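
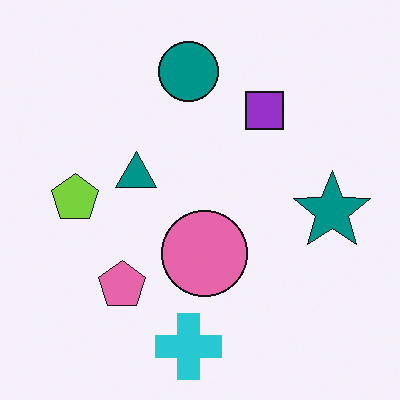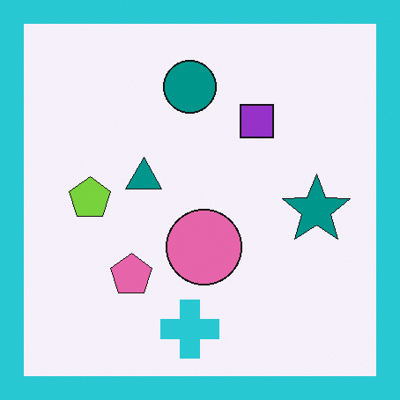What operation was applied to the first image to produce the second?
The image was framed with a cyan border.

A solid cyan frame runs around the edge of the second image, with the content slightly shrunk inside it.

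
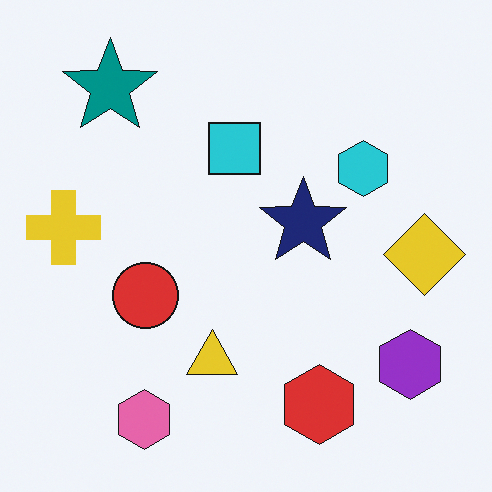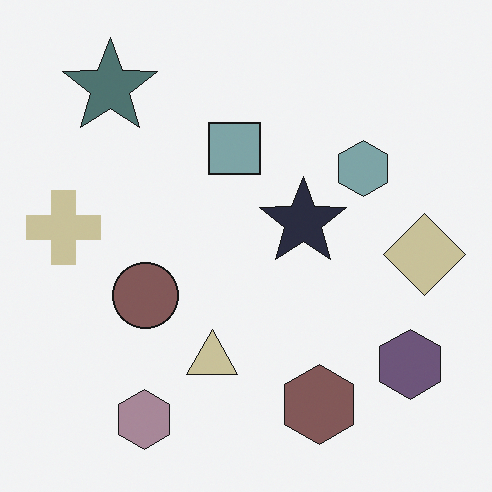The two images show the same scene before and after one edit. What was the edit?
The transformation is: heavily desaturated.

All colors are more muted and greyish — a global saturation change.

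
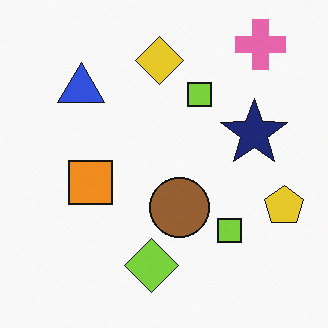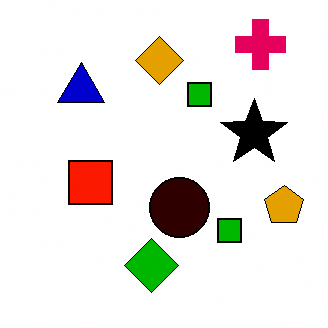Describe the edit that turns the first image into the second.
The image was given much higher contrast.

Tones are pushed away from mid-grey across the whole image — a global contrast change.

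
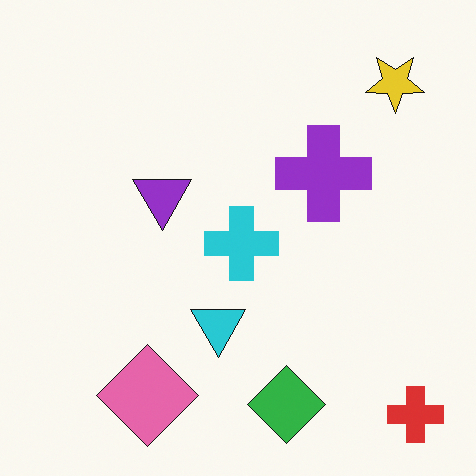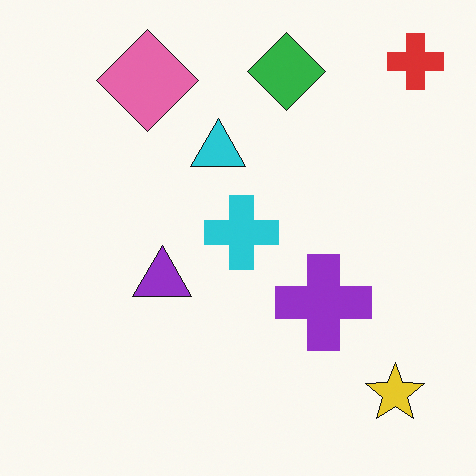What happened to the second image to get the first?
The image was flipped vertically (top ↔ bottom).

The red cross is in the top-right of the second image and the bottom-right of the first — shapes on opposite sides of the horizontal midline have swapped in a mirror flip.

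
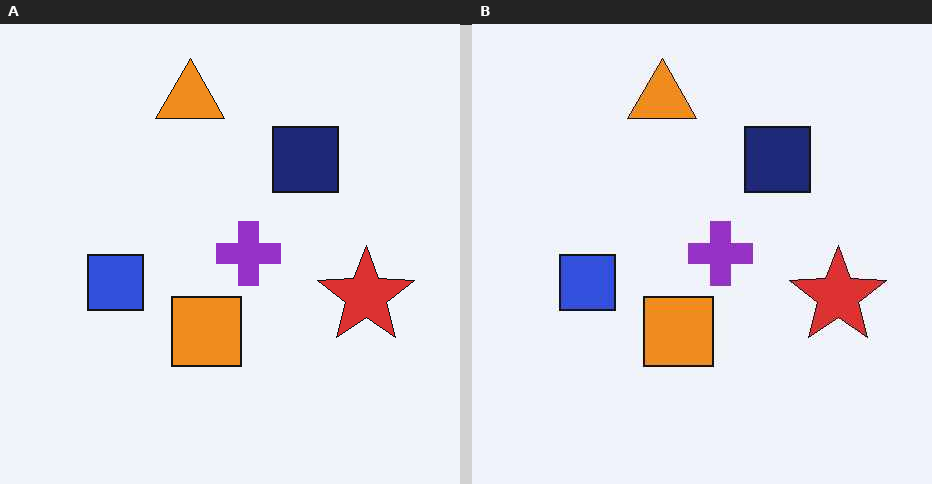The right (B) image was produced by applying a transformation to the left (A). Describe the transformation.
JPEG-compressed with visible artifacts.

Blocky 8×8 compression artifacts appear around shape edges and the flat background shows ringing — characteristic JPEG degradation.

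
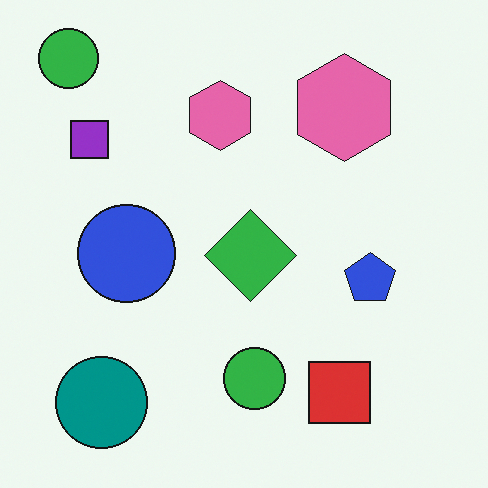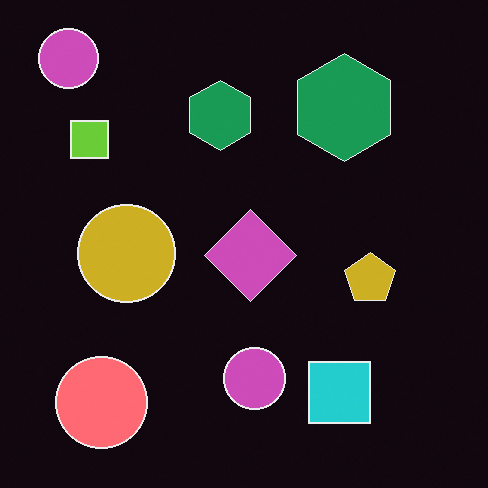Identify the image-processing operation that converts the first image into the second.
Color-inverted (negative).

The light background has become dark and every shape's color is its complement — a photographic negative.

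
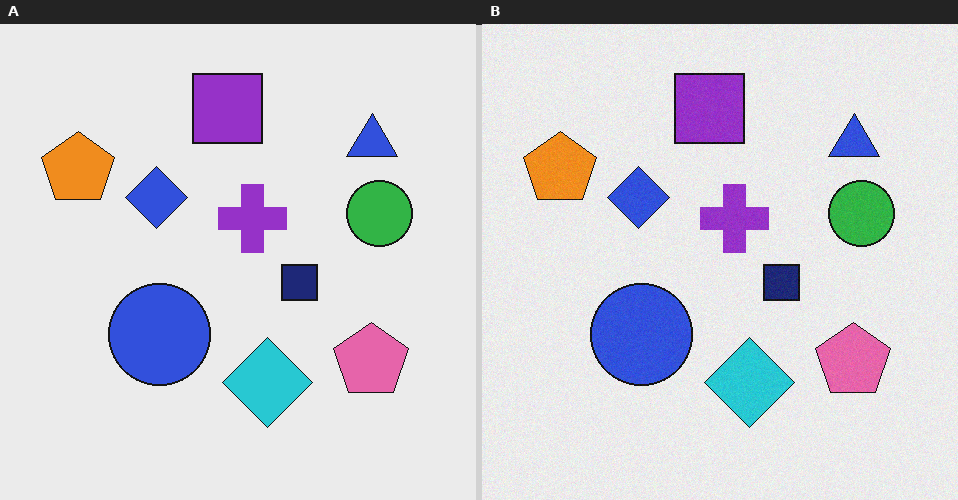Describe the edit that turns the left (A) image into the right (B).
The right (B) image is the left (A) degraded with subtle gaussian noise.

Random speckle covers the whole image, including the flat background.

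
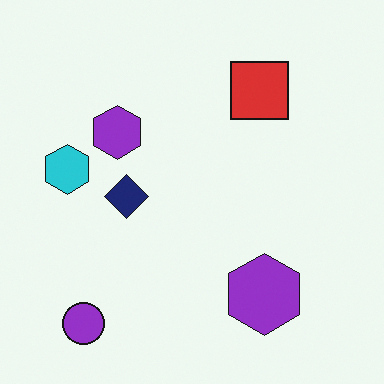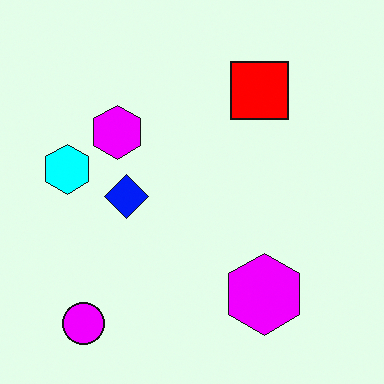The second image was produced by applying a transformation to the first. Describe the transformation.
This is the original image made much more vivid (saturation change).

All colors are more vivid — a global saturation change.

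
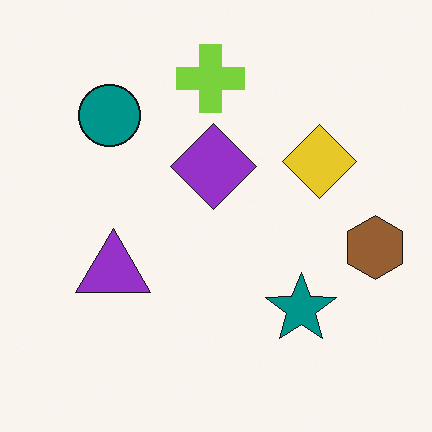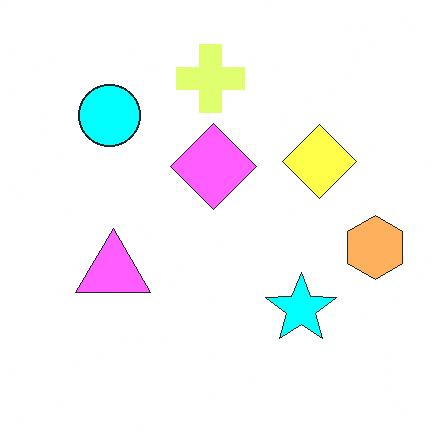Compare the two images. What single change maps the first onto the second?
The image was substantially brightened.

Every pixel — background and shapes alike — is uniformly brightened.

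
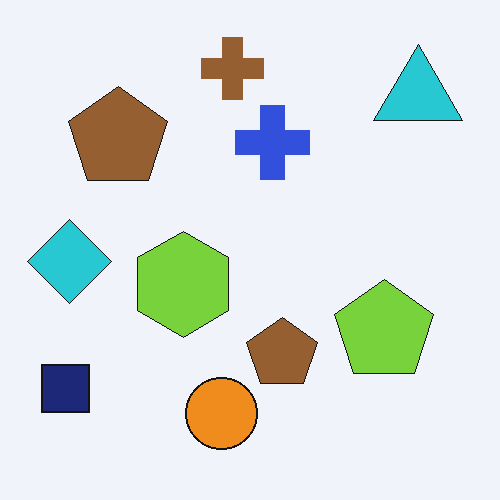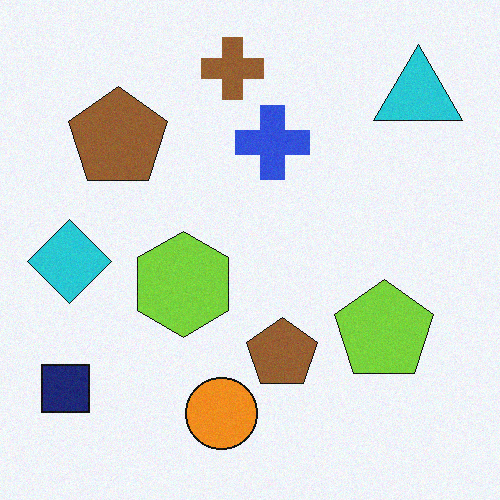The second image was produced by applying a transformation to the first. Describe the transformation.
Degraded with subtle gaussian noise.

Random speckle covers the whole image, including the flat background.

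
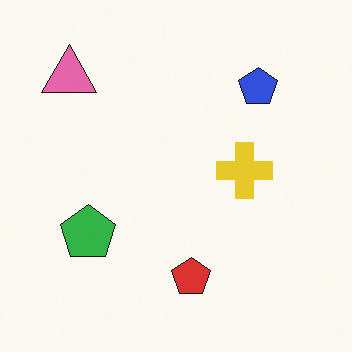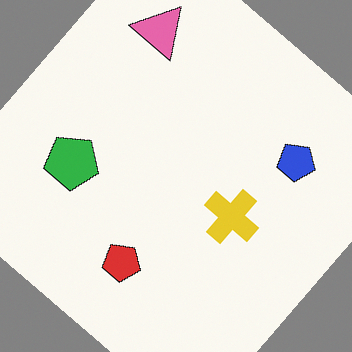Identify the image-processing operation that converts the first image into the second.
It was rotated clockwise by a large amount — several tens of degrees.

Every shape is tilted by the same angle and the image corners show triangular fill wedges — a whole-image rotation by a non-right angle.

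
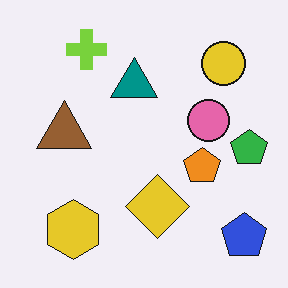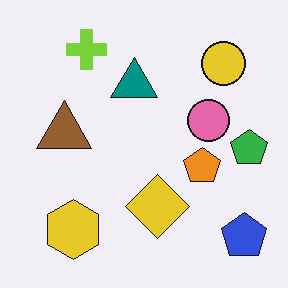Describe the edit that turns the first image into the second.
The second image is the first JPEG-compressed with visible artifacts.

Blocky 8×8 compression artifacts appear around shape edges and the flat background shows ringing — characteristic JPEG degradation.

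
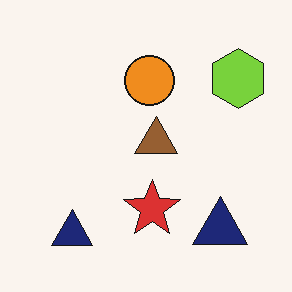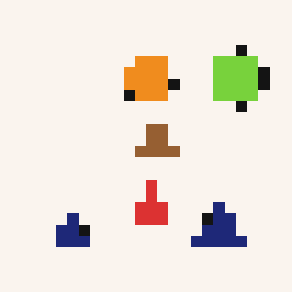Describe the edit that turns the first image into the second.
The image was heavily pixelated into large blocks.

Shapes are reduced to large square blocks; fine edges and outlines are lost — a downscale-then-upscale (mosaic) effect.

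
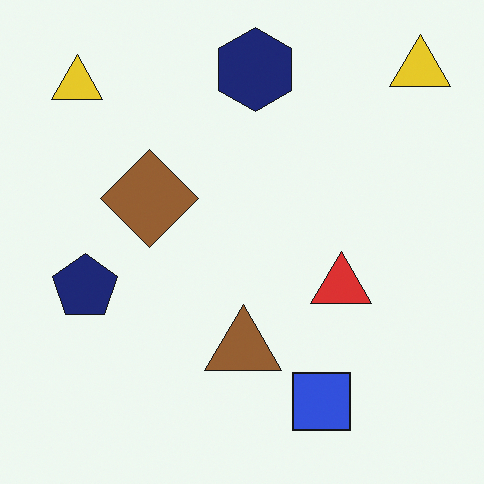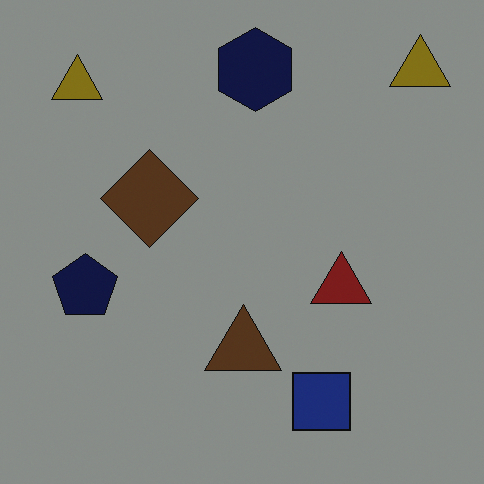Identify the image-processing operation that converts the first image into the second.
This is the original image substantially darkened.

Every pixel — background and shapes alike — is uniformly darkened.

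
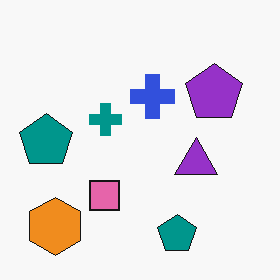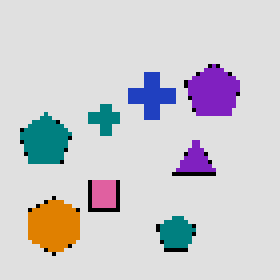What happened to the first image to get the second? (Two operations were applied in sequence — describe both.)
The image was mildly pixelated, then moderately posterized.

Shapes are reduced to large square blocks; fine edges and outlines are lost — a downscale-then-upscale (mosaic) effect. Each flat color has snapped to a coarser quantized level — most visibly, the near-white background has dropped to a flat grey.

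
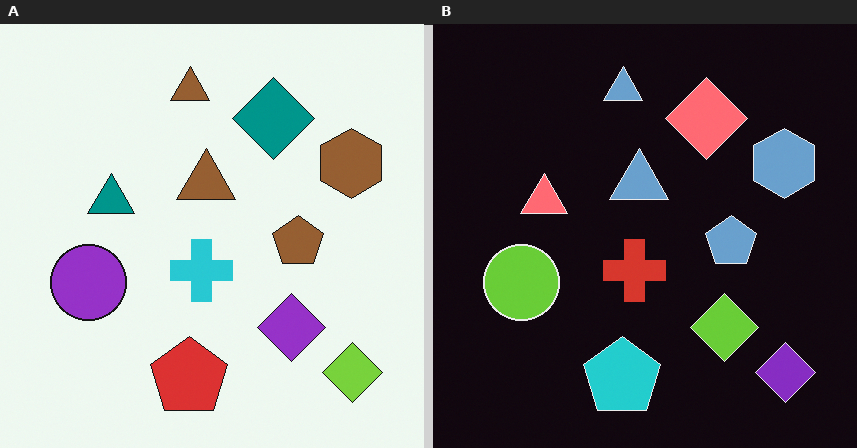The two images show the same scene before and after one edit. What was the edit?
Color-inverted (negative).

The light background has become dark and every shape's color is its complement — a photographic negative.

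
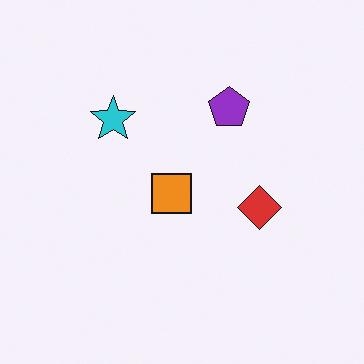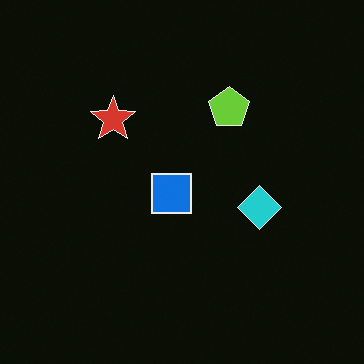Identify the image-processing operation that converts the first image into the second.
It was color-inverted (negative).

The light background has become dark and every shape's color is its complement — a photographic negative.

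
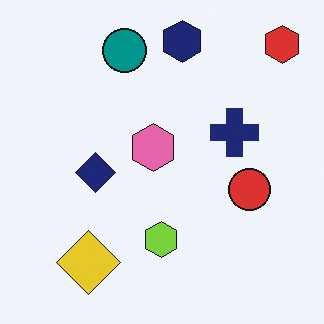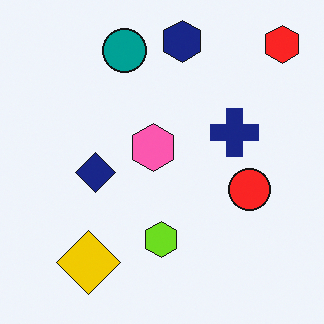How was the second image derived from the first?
The transformation is: slightly oversaturated.

All colors are more vivid — a global saturation change.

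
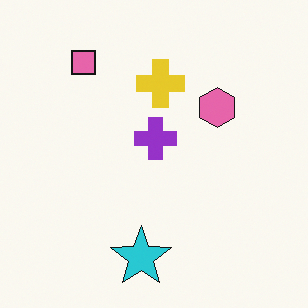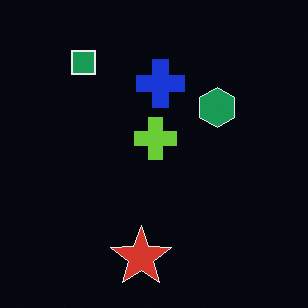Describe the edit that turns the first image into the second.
The second image is the first color-inverted (negative).

The light background has become dark and every shape's color is its complement — a photographic negative.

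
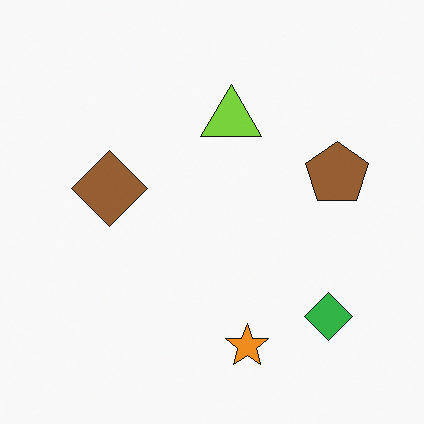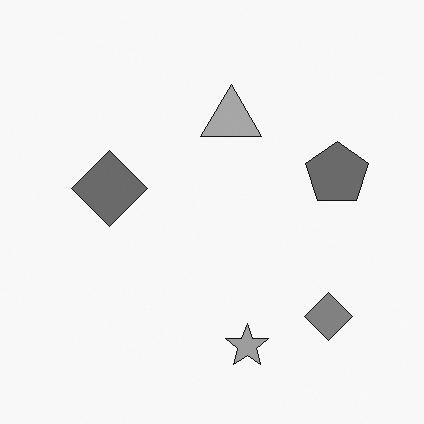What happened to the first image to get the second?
The second image is the first converted to grayscale.

All color is removed — every shape is now a shade of grey.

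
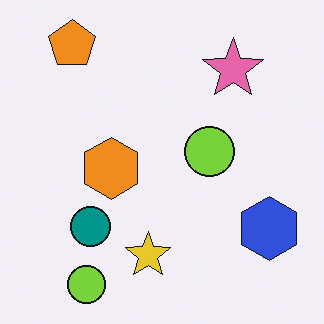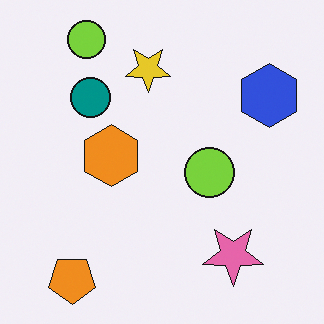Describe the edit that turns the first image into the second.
The transformation is: flipped vertically (top ↔ bottom).

The orange pentagon is in the top-left of the first image and the bottom-left of the second — shapes on opposite sides of the horizontal midline have swapped in a mirror flip.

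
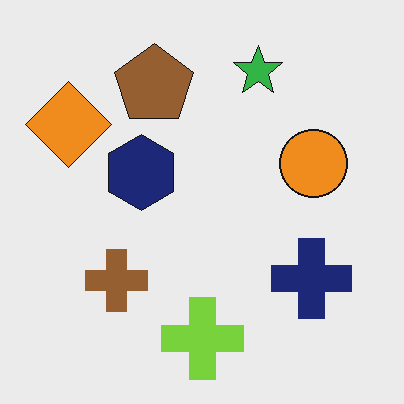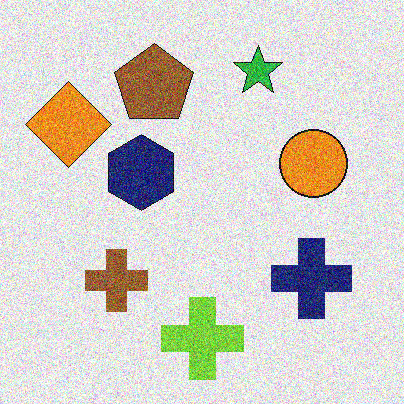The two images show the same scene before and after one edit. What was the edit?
This is the original image degraded with strong gaussian noise.

Random speckle covers the whole image, including the flat background.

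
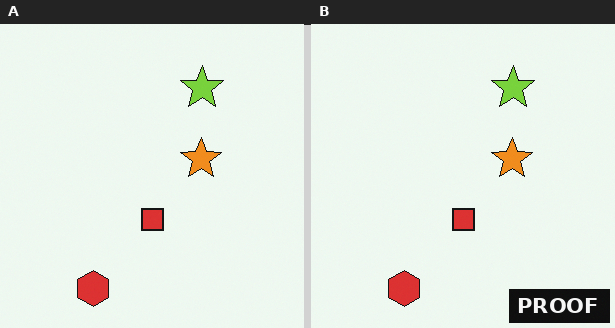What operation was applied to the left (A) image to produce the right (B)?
The transformation is: watermarked with the text "PROOF" in the lower-right corner.

A dark label reading "PROOF" appears in the lower-right corner.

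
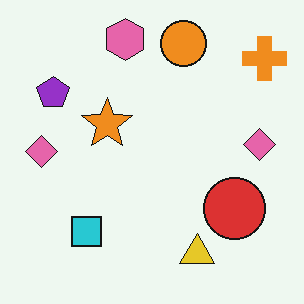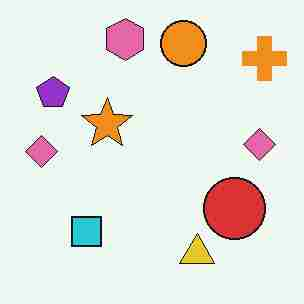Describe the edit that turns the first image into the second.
The image was heavily JPEG-compressed with obvious blocking artifacts.

Blocky 8×8 compression artifacts appear around shape edges and the flat background shows ringing — characteristic JPEG degradation.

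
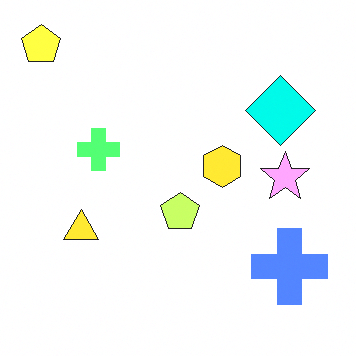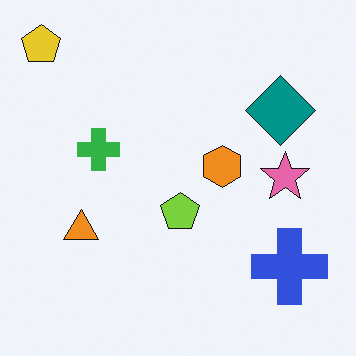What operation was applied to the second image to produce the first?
The first image is the second brightened a lot.

Every pixel — background and shapes alike — is uniformly brightened.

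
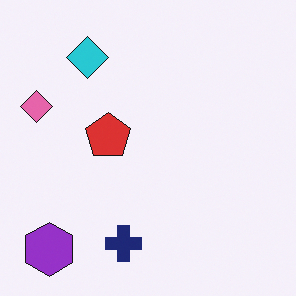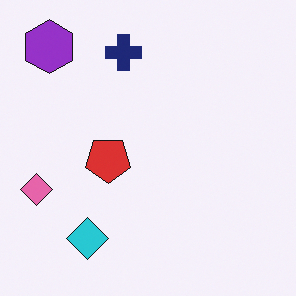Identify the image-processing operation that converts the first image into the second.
This is the original image flipped vertically (top ↔ bottom).

The purple hexagon is in the bottom-left of the first image and the top-left of the second — shapes on opposite sides of the horizontal midline have swapped in a mirror flip.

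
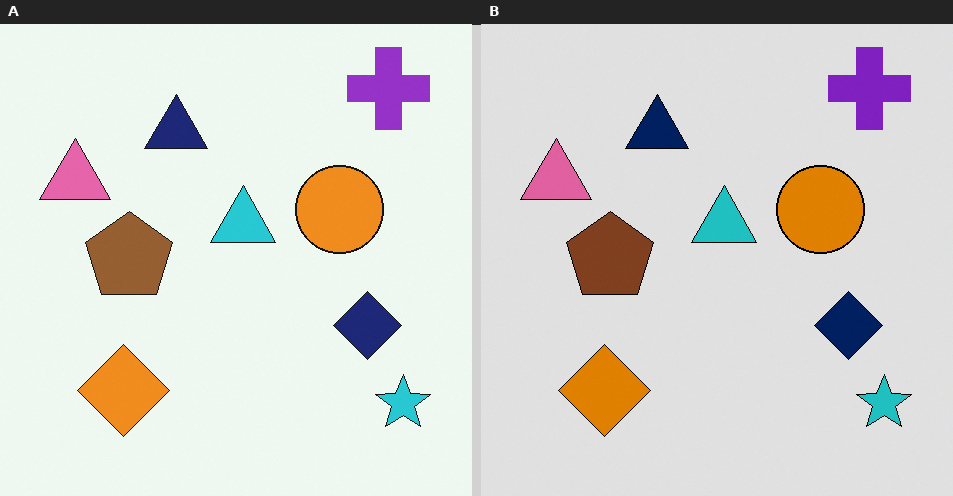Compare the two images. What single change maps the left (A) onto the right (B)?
The image was posterized to a reduced palette.

Each flat color has snapped to a coarser quantized level — most visibly, the near-white background has dropped to a flat grey.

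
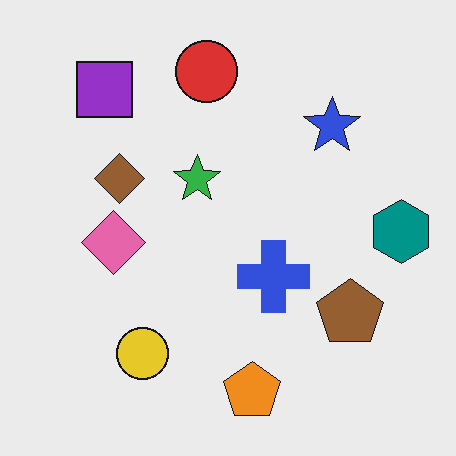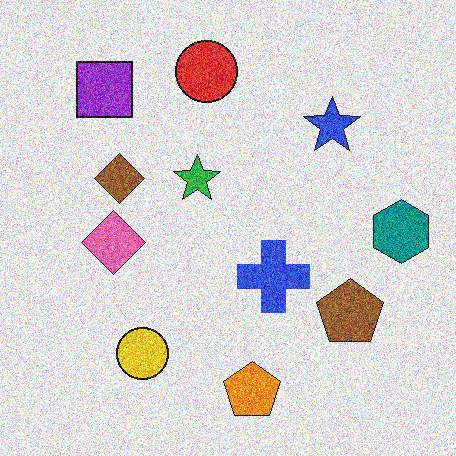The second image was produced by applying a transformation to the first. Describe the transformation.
The transformation is: degraded with a thick layer of grain.

Random speckle covers the whole image, including the flat background.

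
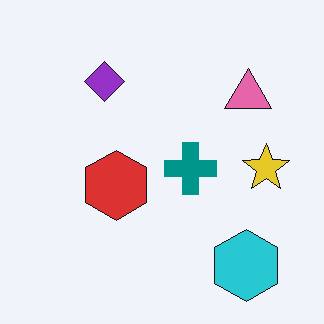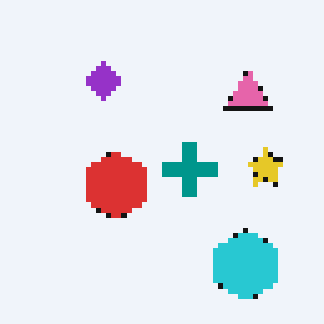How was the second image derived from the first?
This is the original image lightly pixelated (a mild mosaic effect).

Shapes are reduced to large square blocks; fine edges and outlines are lost — a downscale-then-upscale (mosaic) effect.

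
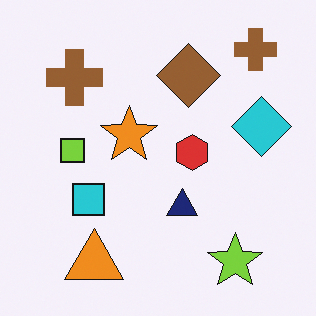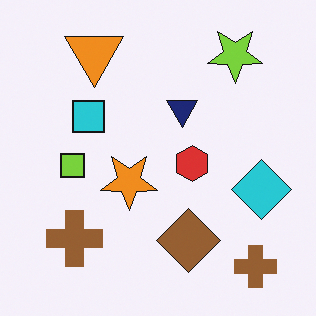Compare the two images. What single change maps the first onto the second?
It was flipped vertically (top ↔ bottom).

The orange triangle is in the bottom-left of the first image and the top-left of the second — shapes on opposite sides of the horizontal midline have swapped in a mirror flip.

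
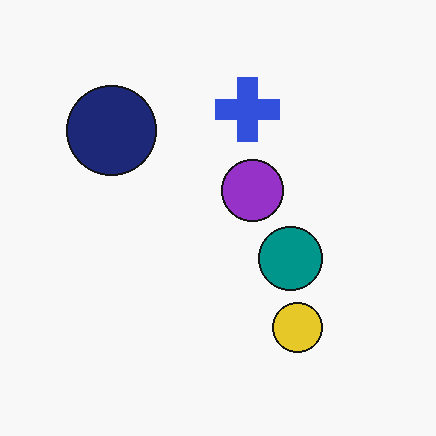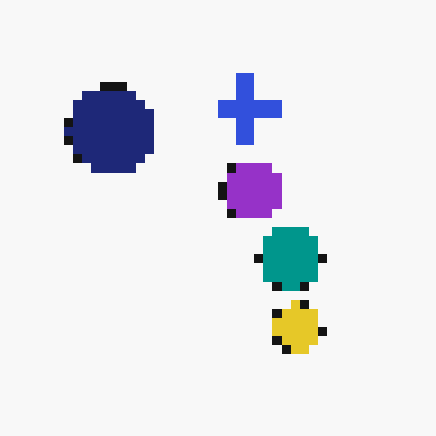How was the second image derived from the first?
This is the original image heavily pixelated into large blocks.

Shapes are reduced to large square blocks; fine edges and outlines are lost — a downscale-then-upscale (mosaic) effect.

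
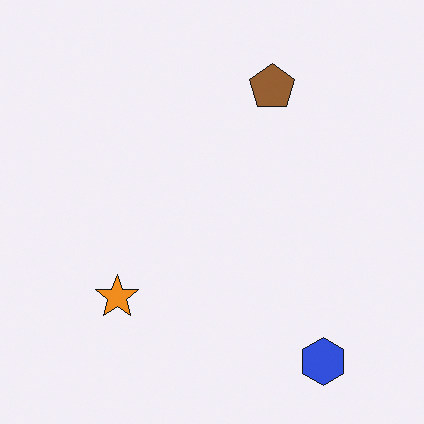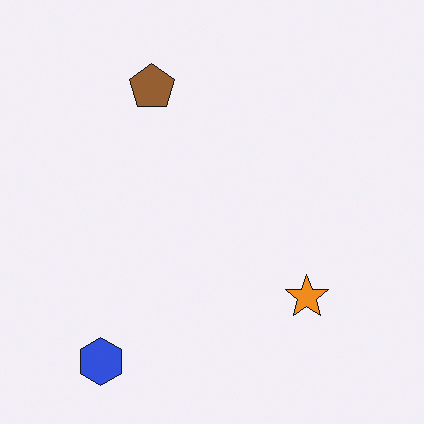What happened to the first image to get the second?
The second image is the first flipped horizontally (left ↔ right).

The blue hexagon is in the bottom-right of the first image and the bottom-left of the second — shapes on opposite sides of the vertical midline have swapped in a mirror flip.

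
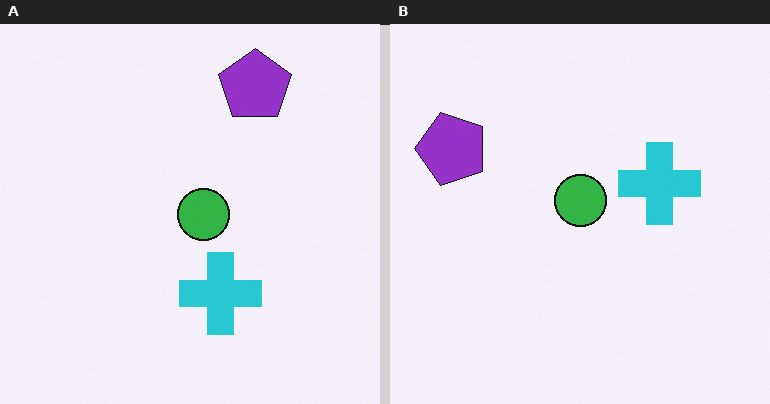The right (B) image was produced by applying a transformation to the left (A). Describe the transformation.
It was rotated 90° counter-clockwise.

The purple pentagon sits in the top-right of the left (A) image and the top-left of the right (B) — consistent with a whole-image 90° counter-clockwise rotation.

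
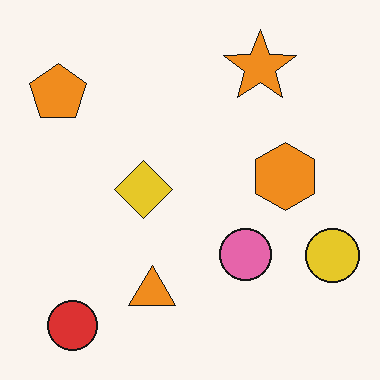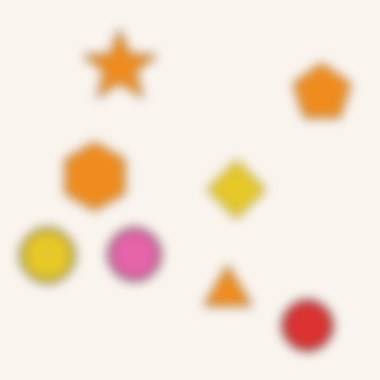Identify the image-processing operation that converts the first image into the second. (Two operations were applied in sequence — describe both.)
The image was flipped horizontally (left ↔ right), then strongly gaussian-blurred.

The yellow circle is in the bottom-right of the first image and the bottom-left of the second — shapes on opposite sides of the vertical midline have swapped in a mirror flip. Shape edges and outlines are uniformly softened across the whole image.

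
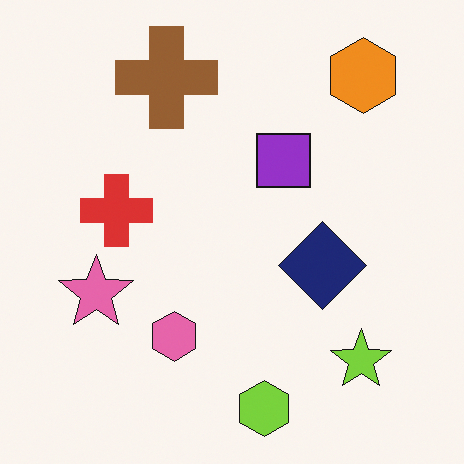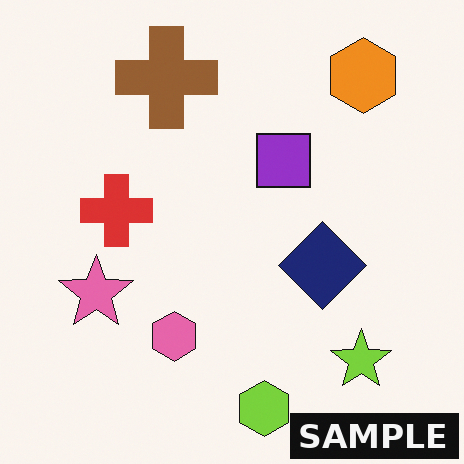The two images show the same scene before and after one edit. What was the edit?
It was watermarked with the text "SAMPLE" in the lower-right corner.

A dark label reading "SAMPLE" appears in the lower-right corner.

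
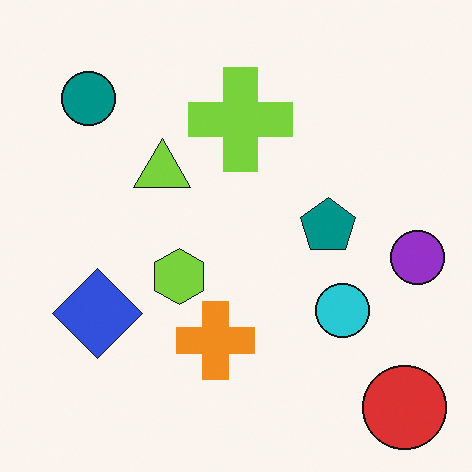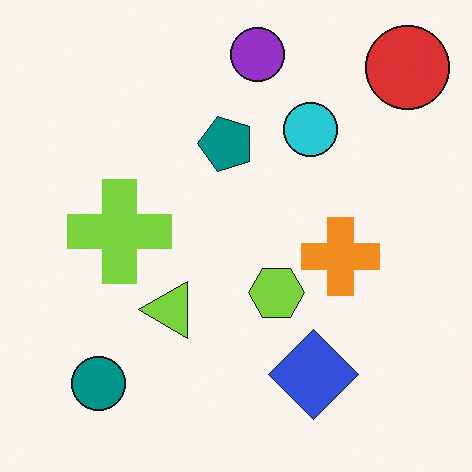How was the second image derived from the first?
The image was rotated 90° counter-clockwise.

The red circle sits in the bottom-right of the first image and the top-right of the second — consistent with a whole-image 90° counter-clockwise rotation.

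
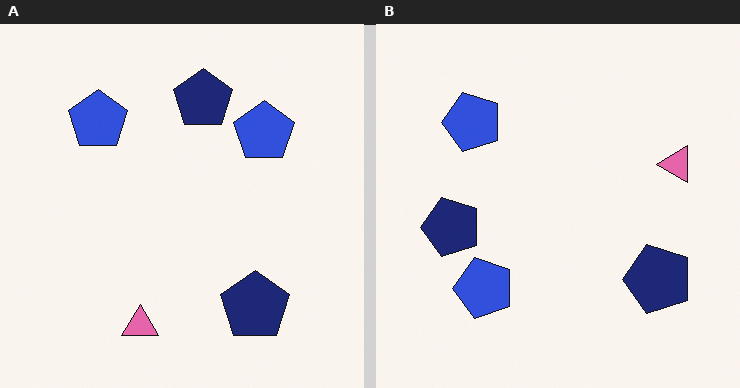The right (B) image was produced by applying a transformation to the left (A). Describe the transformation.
This is the original image transposed (reflected across the top-left ↔ bottom-right diagonal).

Shapes have swapped their row and column positions — what was in the top-right is now in the bottom-left — a diagonal reflection.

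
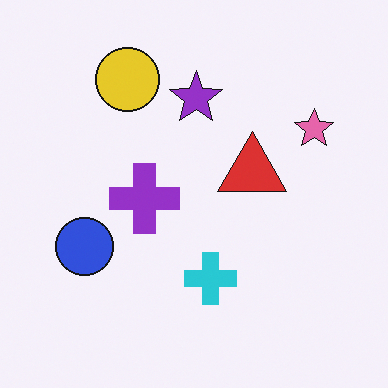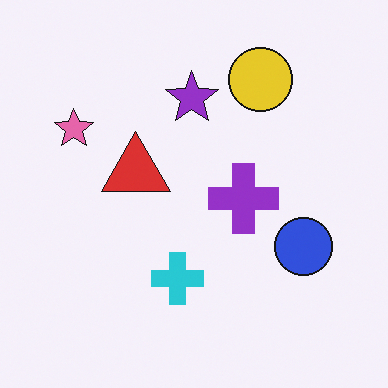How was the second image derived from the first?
The second image is the first flipped horizontally (left ↔ right).

The pink star is in the top-right of the first image and the top-left of the second — shapes on opposite sides of the vertical midline have swapped in a mirror flip.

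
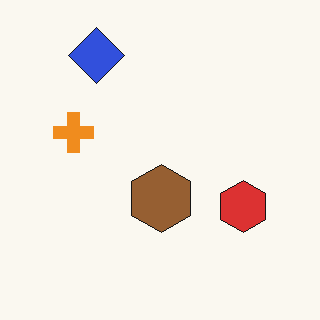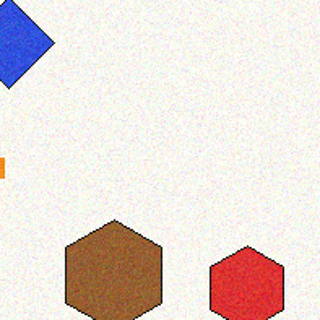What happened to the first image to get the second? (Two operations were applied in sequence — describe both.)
This is the original image degraded with light additive noise, then cropped tightly and scaled back up.

Random speckle covers the whole image, including the flat background. The visible shapes are larger and the field of view is narrower; shapes near the original edges may be partly or wholly outside the frame — a crop-and-rescale.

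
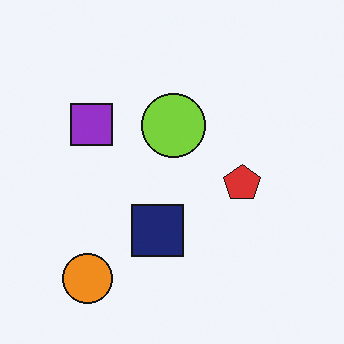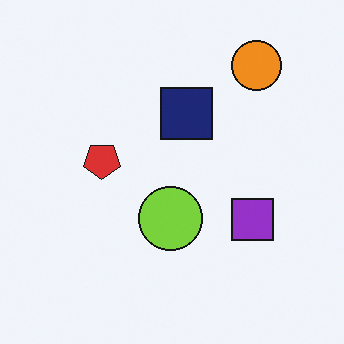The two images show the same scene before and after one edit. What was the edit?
Rotated 180°.

The orange circle sits in the bottom-left of the first image and the top-right of the second — consistent with a whole-image 180° rotation.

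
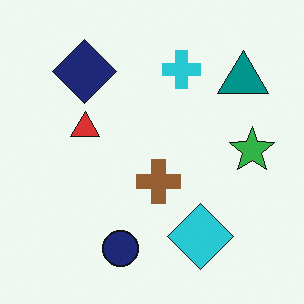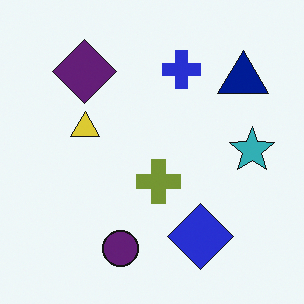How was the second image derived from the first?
The image was hue-shifted by a small amount.

Every shape's color has rotated by the same amount around the hue wheel — a uniform hue shift.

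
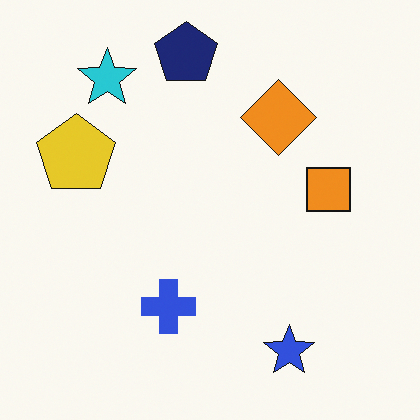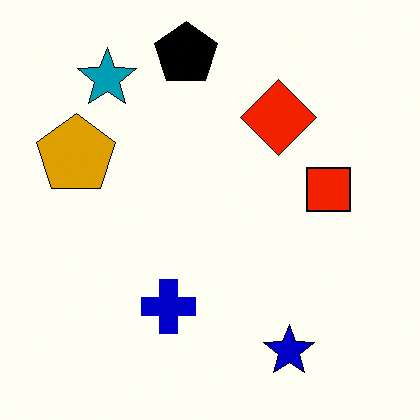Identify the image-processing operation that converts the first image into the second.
The second image is the first boosted in contrast.

Tones are pushed away from mid-grey across the whole image — a global contrast change.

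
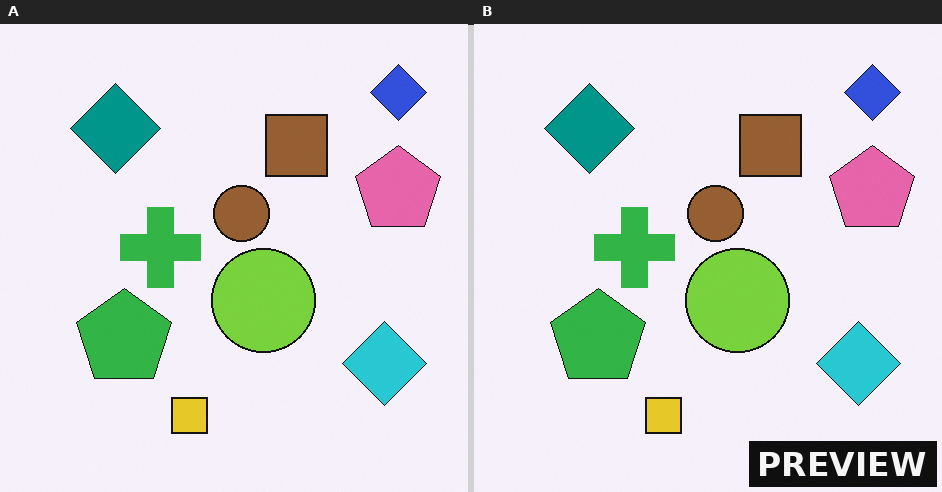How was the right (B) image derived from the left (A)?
This is the original image watermarked with the text "PREVIEW" in the lower-right corner.

A dark label reading "PREVIEW" appears in the lower-right corner.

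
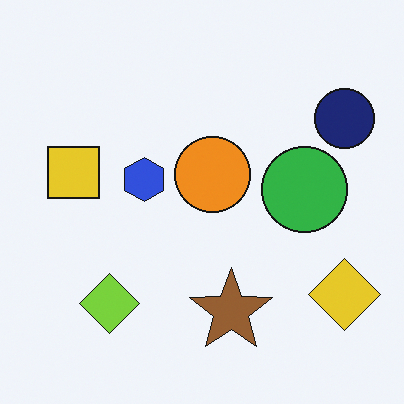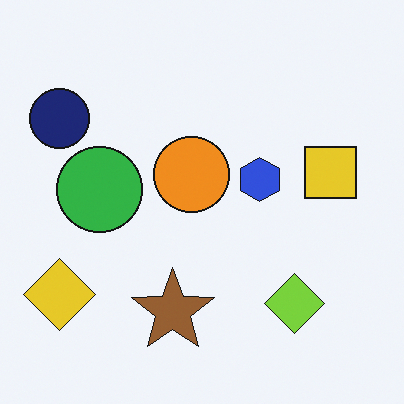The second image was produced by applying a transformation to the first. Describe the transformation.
The transformation is: flipped horizontally (left ↔ right).

The navy circle is in the top-right of the first image and the top-left of the second — shapes on opposite sides of the vertical midline have swapped in a mirror flip.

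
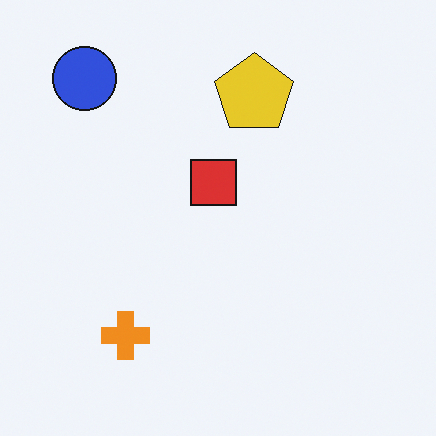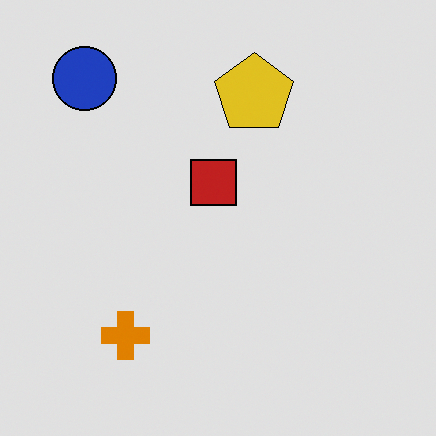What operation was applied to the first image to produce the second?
The second image is the first moderately posterized.

Each flat color has snapped to a coarser quantized level — most visibly, the near-white background has dropped to a flat grey.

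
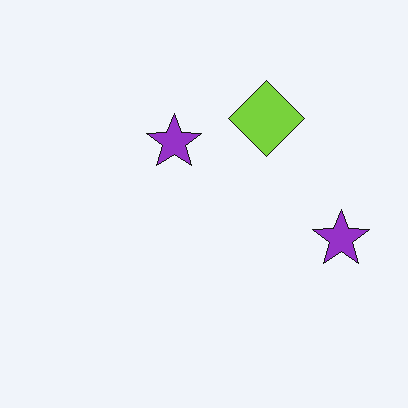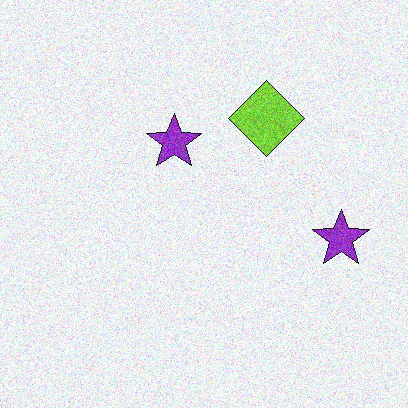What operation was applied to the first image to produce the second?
It was degraded with visible gaussian noise.

Random speckle covers the whole image, including the flat background.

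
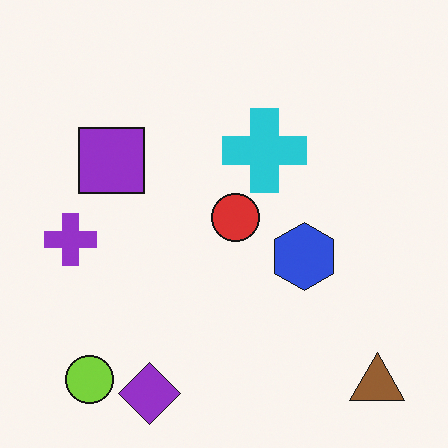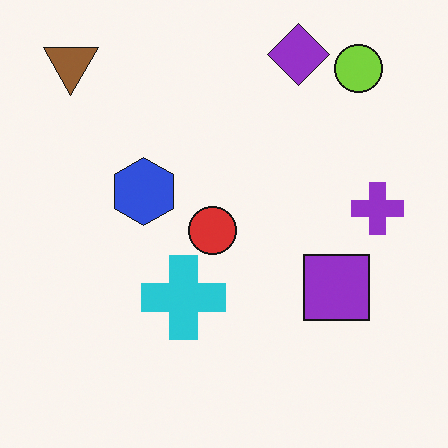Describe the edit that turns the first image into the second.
It was rotated 180°.

The brown triangle sits in the bottom-right of the first image and the top-left of the second — consistent with a whole-image 180° rotation.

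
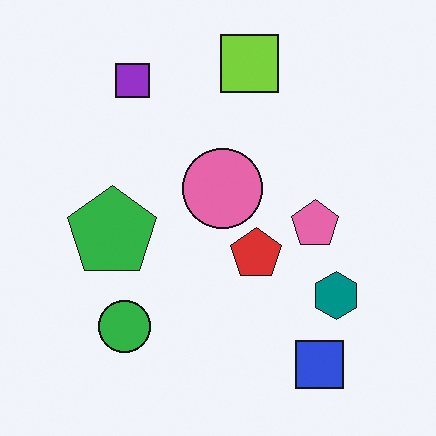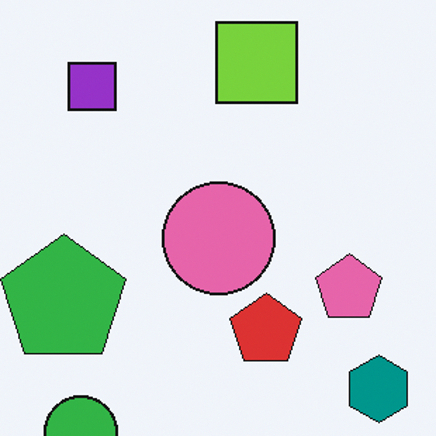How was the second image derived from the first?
This is the original image cropped slightly and scaled back up.

The visible shapes are larger and the field of view is narrower; shapes near the original edges may be partly or wholly outside the frame — a crop-and-rescale.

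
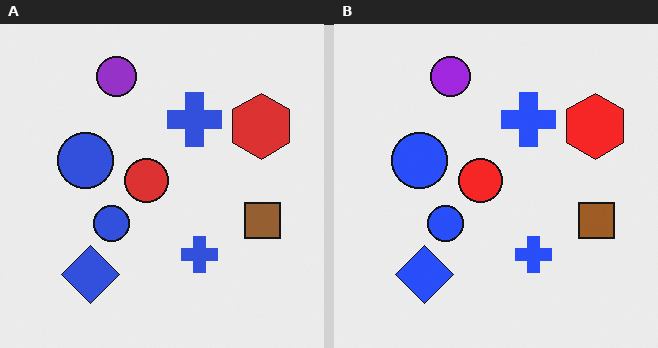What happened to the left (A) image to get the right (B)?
Slightly oversaturated.

All colors are more vivid — a global saturation change.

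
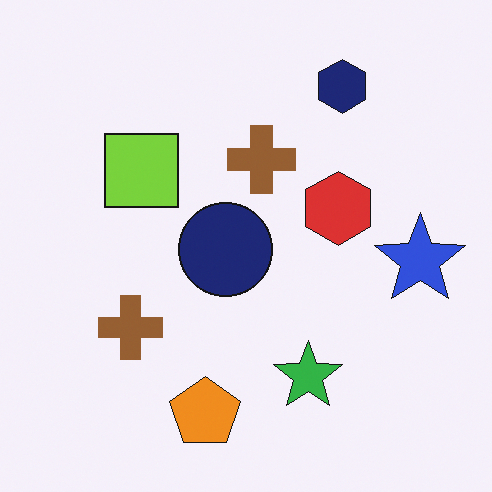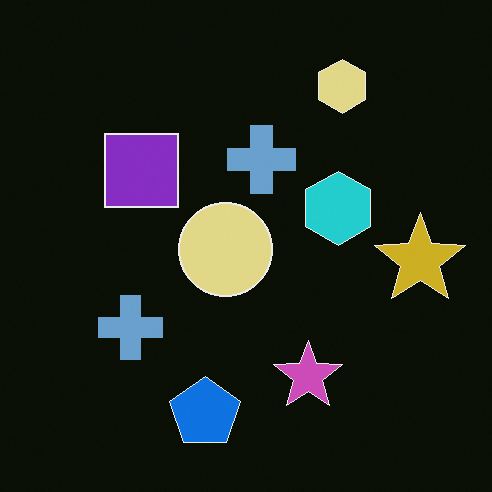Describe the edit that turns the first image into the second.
It was color-inverted (negative).

The light background has become dark and every shape's color is its complement — a photographic negative.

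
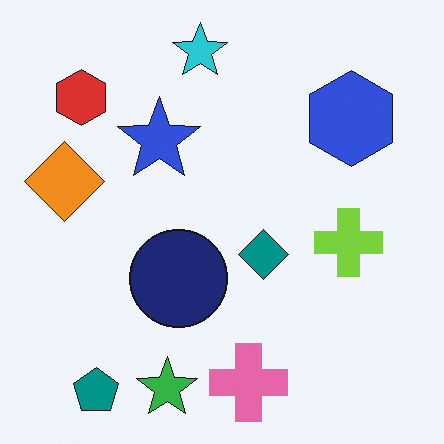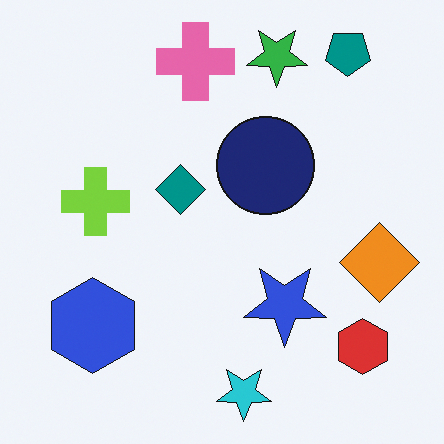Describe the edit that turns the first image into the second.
The second image is the first rotated 180°.

The teal pentagon sits in the bottom-left of the first image and the top-right of the second — consistent with a whole-image 180° rotation.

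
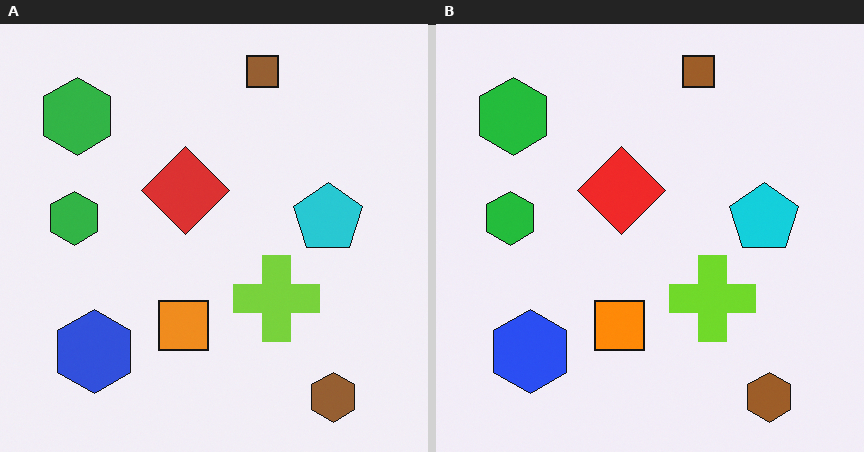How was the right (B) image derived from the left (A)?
The right (B) image is the left (A) slightly oversaturated.

All colors are more vivid — a global saturation change.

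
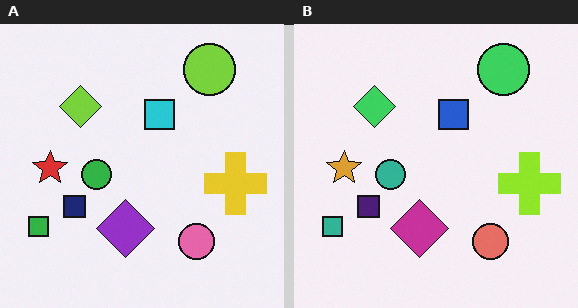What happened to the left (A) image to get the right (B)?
The transformation is: hue-shifted by a small amount.

Every shape's color has rotated by the same amount around the hue wheel — a uniform hue shift.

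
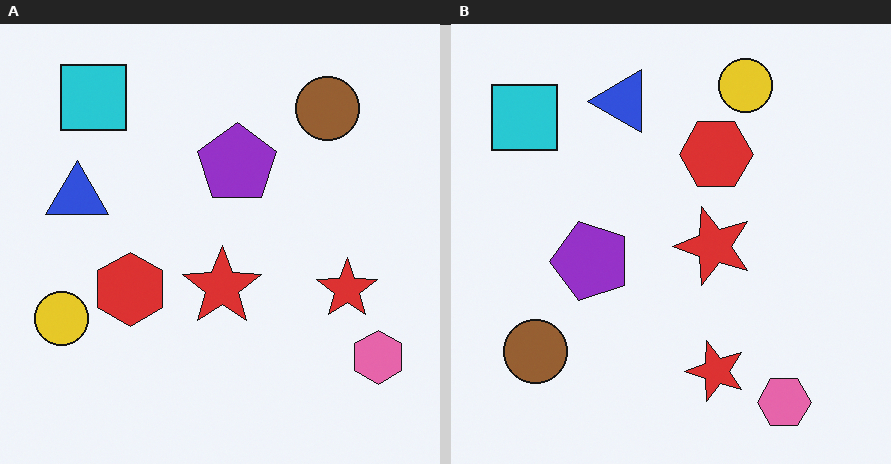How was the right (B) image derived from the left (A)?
The image was transposed (reflected across the top-left ↔ bottom-right diagonal).

Shapes have swapped their row and column positions — what was in the top-right is now in the bottom-left — a diagonal reflection.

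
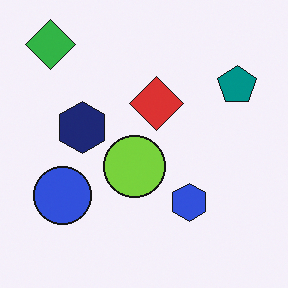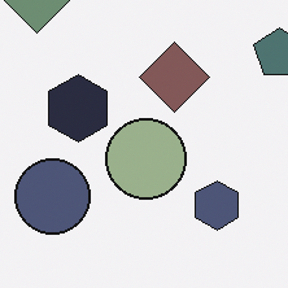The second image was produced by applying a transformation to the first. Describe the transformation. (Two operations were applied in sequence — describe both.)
This is the original image made much more muted (saturation change), then cropped to a modestly smaller region and rescaled.

All colors are more muted and greyish — a global saturation change. The visible shapes are larger and the field of view is narrower; shapes near the original edges may be partly or wholly outside the frame — a crop-and-rescale.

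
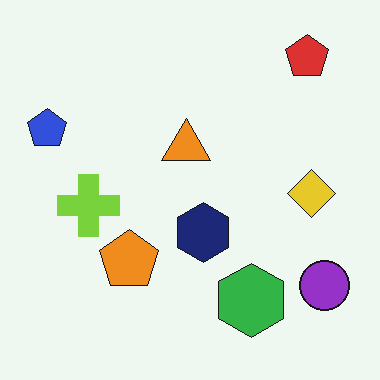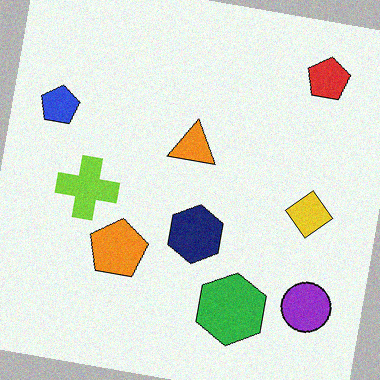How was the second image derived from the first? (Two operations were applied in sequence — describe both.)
The transformation is: rotated clockwise by a small amount, then degraded with a light layer of grain.

Every shape is tilted by the same angle and the image corners show triangular fill wedges — a whole-image rotation by a non-right angle. Random speckle covers the whole image, including the flat background.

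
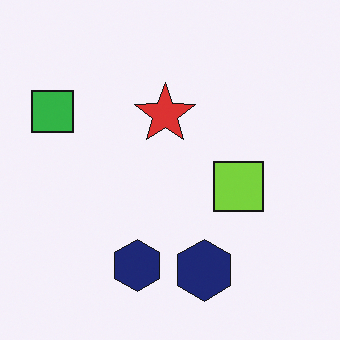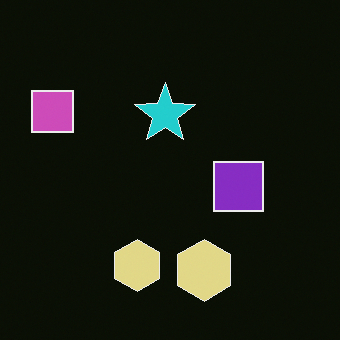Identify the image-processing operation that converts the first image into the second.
This is the original image color-inverted (negative).

The light background has become dark and every shape's color is its complement — a photographic negative.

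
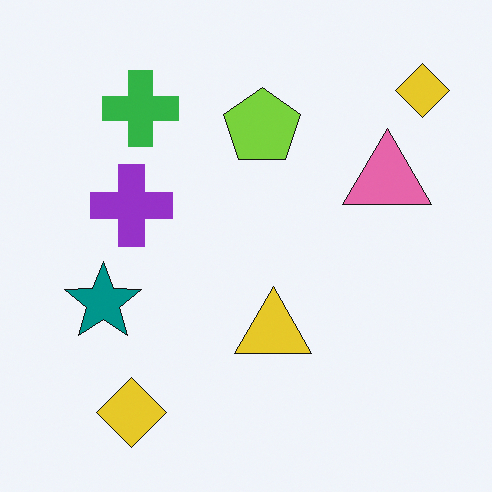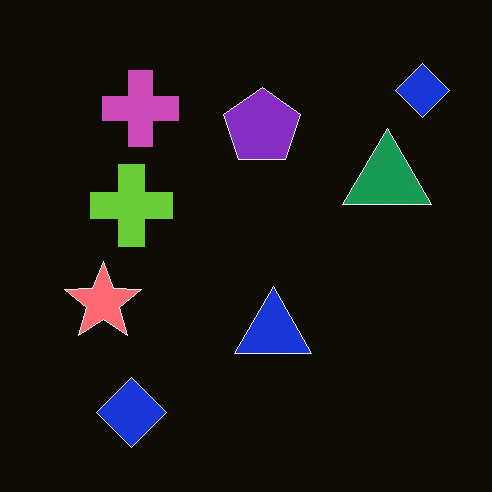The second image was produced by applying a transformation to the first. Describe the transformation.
Color-inverted (negative).

The light background has become dark and every shape's color is its complement — a photographic negative.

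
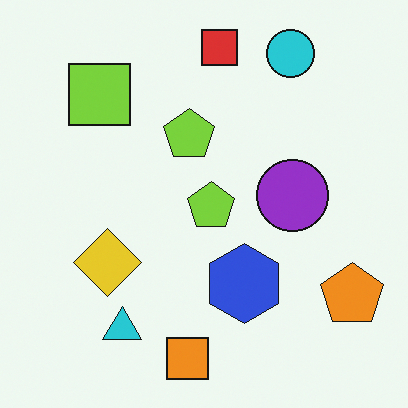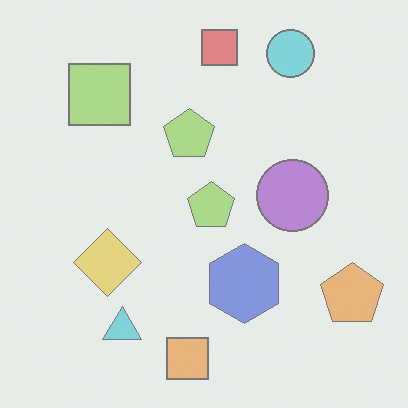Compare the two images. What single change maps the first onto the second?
The transformation is: washed out (contrast reduced).

Tones are pushed toward mid-grey across the whole image — a global contrast change.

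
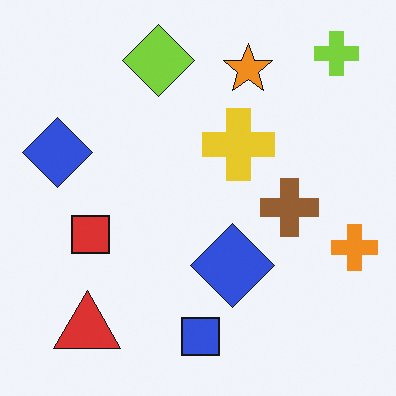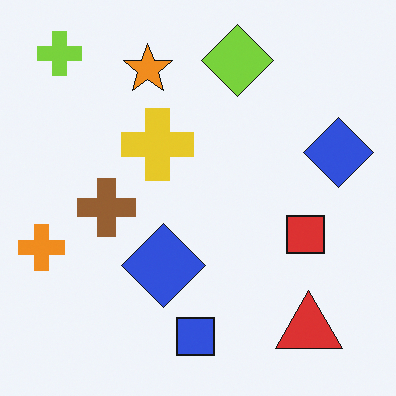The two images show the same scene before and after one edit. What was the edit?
The transformation is: flipped horizontally (left ↔ right).

The orange cross is in the right of the first image and the left of the second — shapes on opposite sides of the vertical midline have swapped in a mirror flip.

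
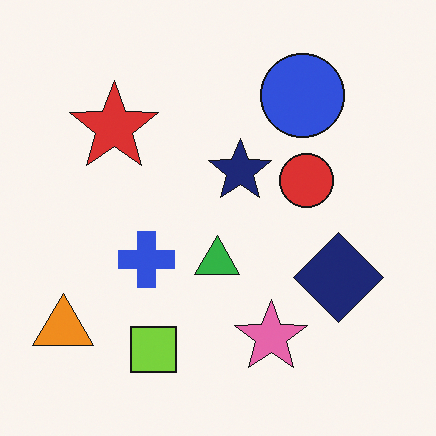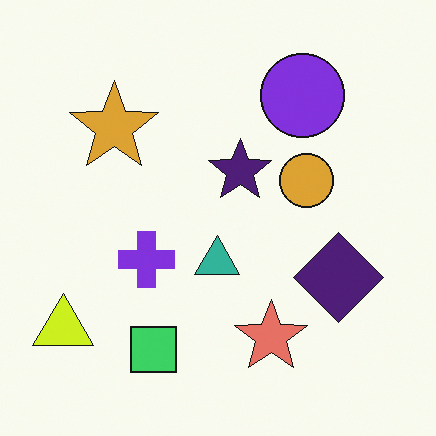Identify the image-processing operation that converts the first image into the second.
The image was hue-shifted by a small amount.

Every shape's color has rotated by the same amount around the hue wheel — a uniform hue shift.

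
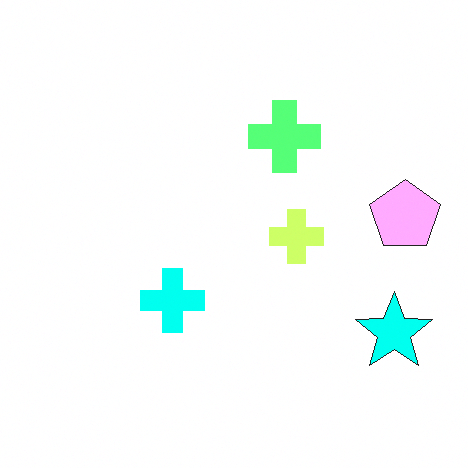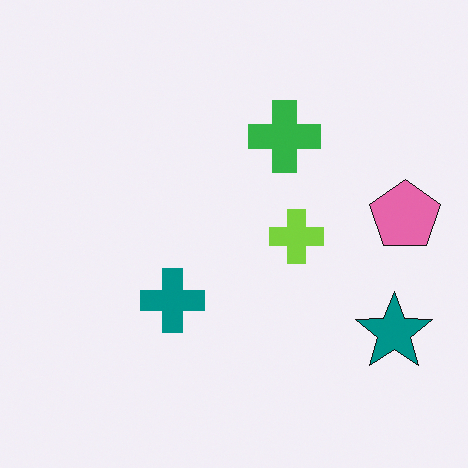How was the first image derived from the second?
The transformation is: brightened a lot.

Every pixel — background and shapes alike — is uniformly brightened.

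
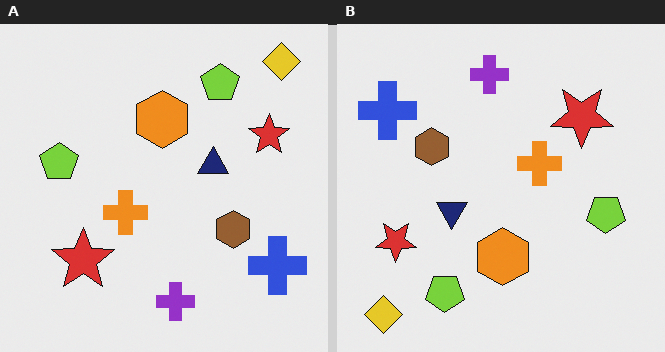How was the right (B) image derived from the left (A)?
This is the original image rotated 180°.

The yellow diamond sits in the top-right of the left (A) image and the bottom-left of the right (B) — consistent with a whole-image 180° rotation.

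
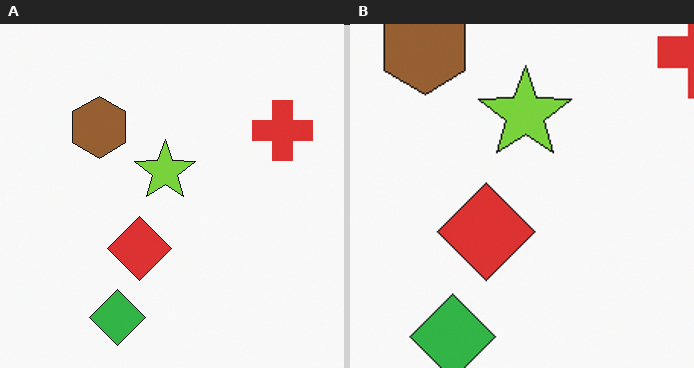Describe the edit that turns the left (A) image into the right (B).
This is the original image cropped slightly and scaled back up.

The visible shapes are larger and the field of view is narrower; shapes near the original edges may be partly or wholly outside the frame — a crop-and-rescale.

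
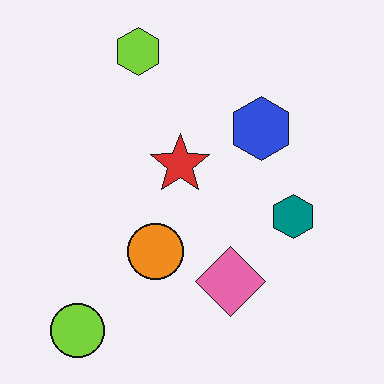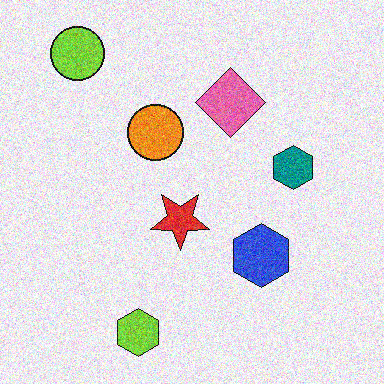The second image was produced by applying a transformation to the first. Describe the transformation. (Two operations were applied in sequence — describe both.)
The image was degraded with a thick layer of grain, then flipped vertically (top ↔ bottom).

Random speckle covers the whole image, including the flat background. The lime hexagon is in the top of the first image and the bottom of the second — shapes on opposite sides of the horizontal midline have swapped in a mirror flip.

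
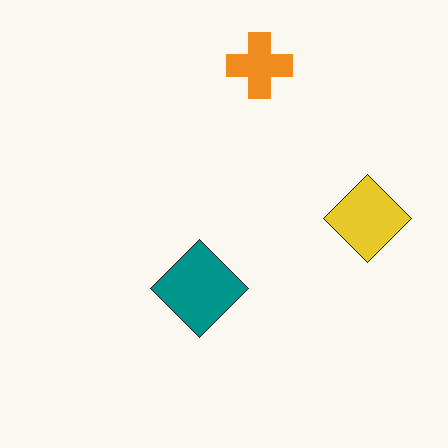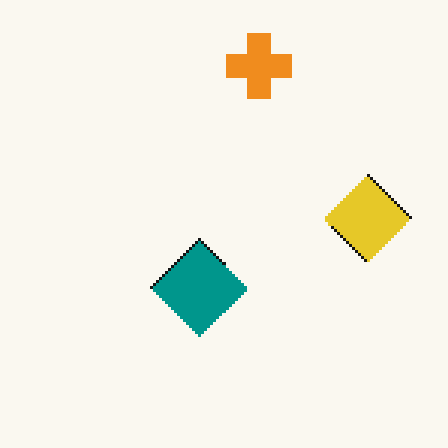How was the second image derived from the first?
Mildly pixelated.

Shapes are reduced to large square blocks; fine edges and outlines are lost — a downscale-then-upscale (mosaic) effect.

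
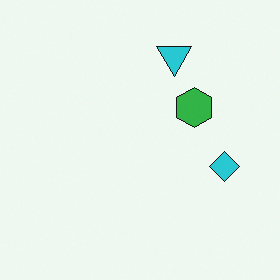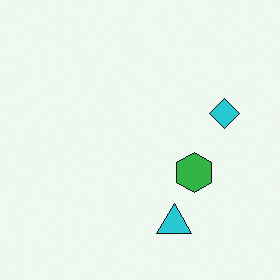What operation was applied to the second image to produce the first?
The transformation is: flipped vertically (top ↔ bottom).

The cyan triangle is in the bottom of the second image and the top of the first — shapes on opposite sides of the horizontal midline have swapped in a mirror flip.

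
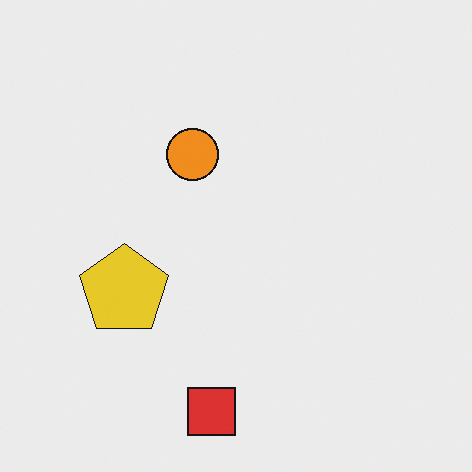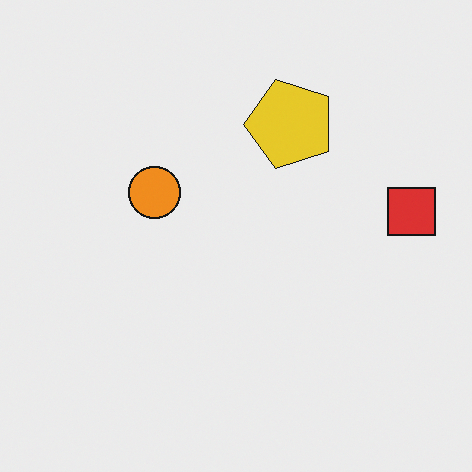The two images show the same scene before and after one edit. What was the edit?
The image was transposed (reflected across the top-left ↔ bottom-right diagonal).

Shapes have swapped their row and column positions — what was in the top-right is now in the bottom-left — a diagonal reflection.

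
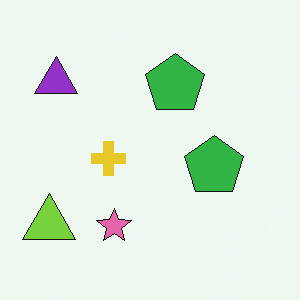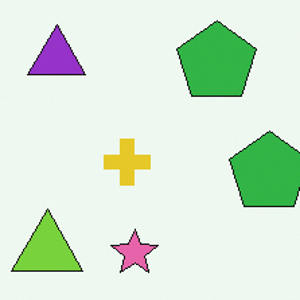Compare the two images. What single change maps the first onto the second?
The second image is the first cropped slightly and scaled back up.

The visible shapes are larger and the field of view is narrower; shapes near the original edges may be partly or wholly outside the frame — a crop-and-rescale.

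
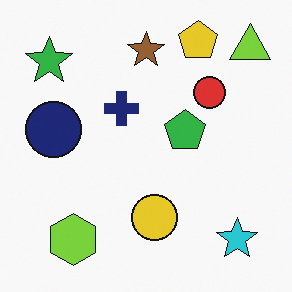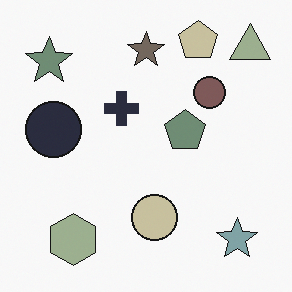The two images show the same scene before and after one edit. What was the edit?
The second image is the first heavily desaturated.

All colors are more muted and greyish — a global saturation change.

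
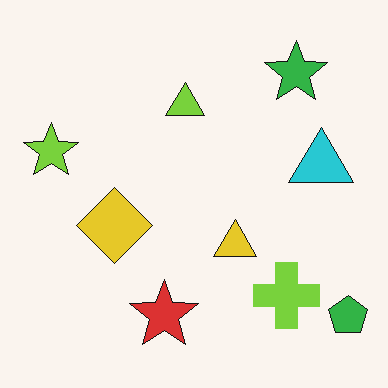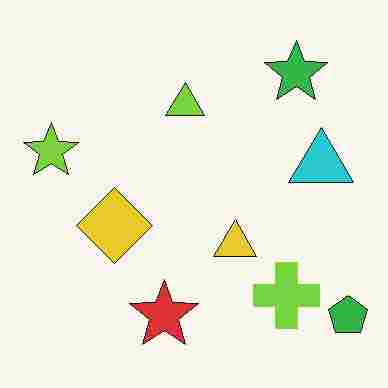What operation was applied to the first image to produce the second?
Heavily JPEG-compressed with obvious blocking artifacts.

Blocky 8×8 compression artifacts appear around shape edges and the flat background shows ringing — characteristic JPEG degradation.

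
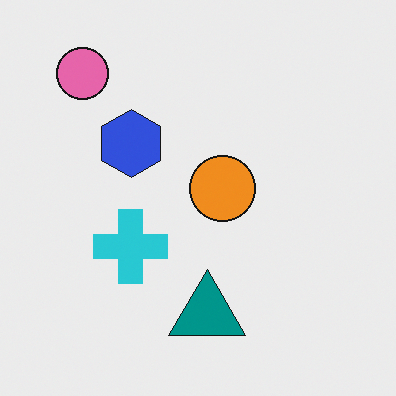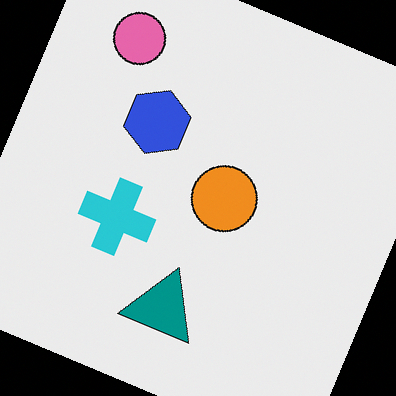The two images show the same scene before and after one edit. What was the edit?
Rotated clockwise by a clearly visible amount.

Every shape is tilted by the same angle and the image corners show triangular fill wedges — a whole-image rotation by a non-right angle.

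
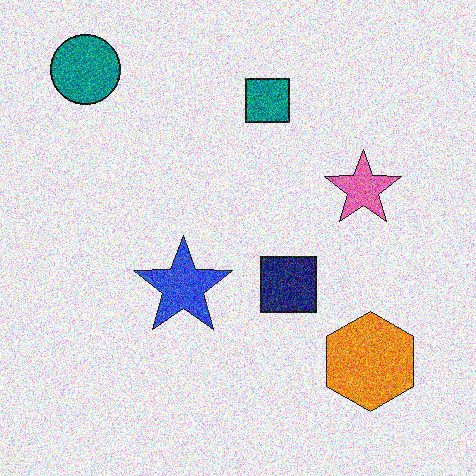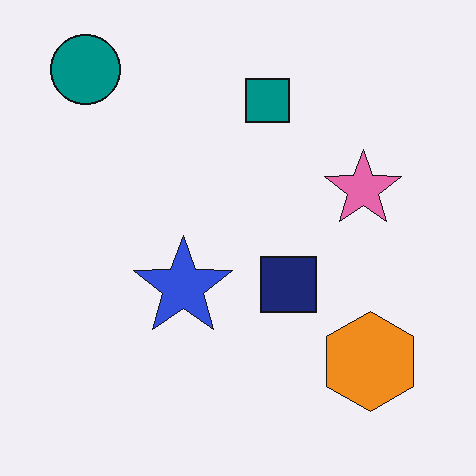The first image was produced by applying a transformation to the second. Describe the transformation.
It was degraded with heavy additive noise.

Random speckle covers the whole image, including the flat background.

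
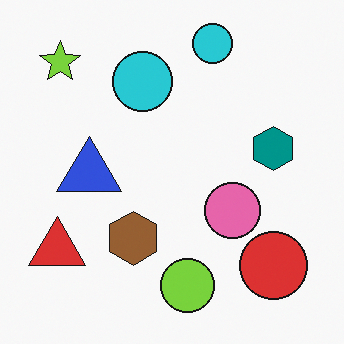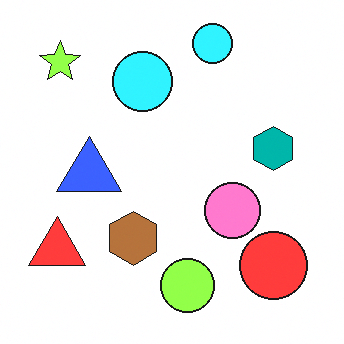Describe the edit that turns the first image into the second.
The transformation is: slightly brightened.

Every pixel — background and shapes alike — is uniformly brightened.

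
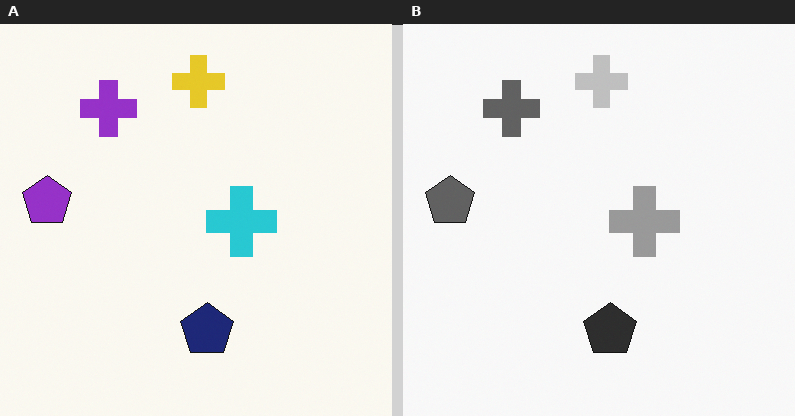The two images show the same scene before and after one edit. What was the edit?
The image was converted to grayscale.

All color is removed — every shape is now a shade of grey.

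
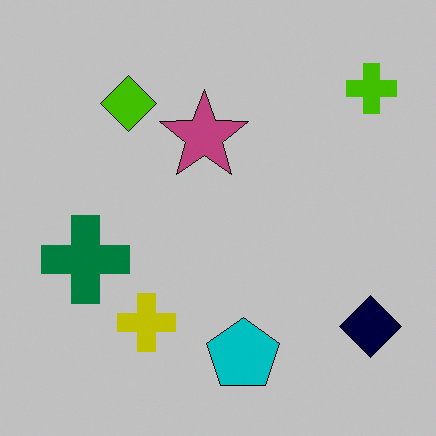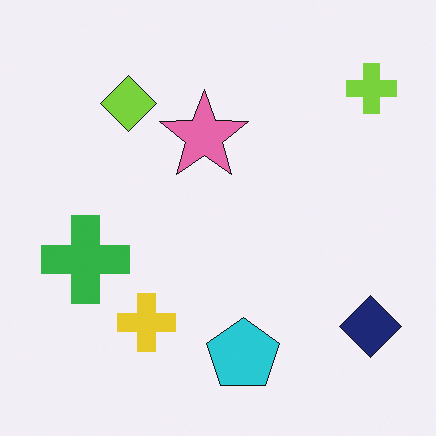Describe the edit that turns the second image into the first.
The first image is the second aggressively posterized.

Each flat color has snapped to a coarser quantized level — most visibly, the near-white background has dropped to a flat grey.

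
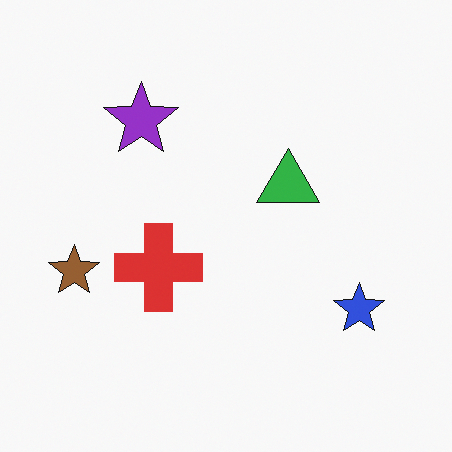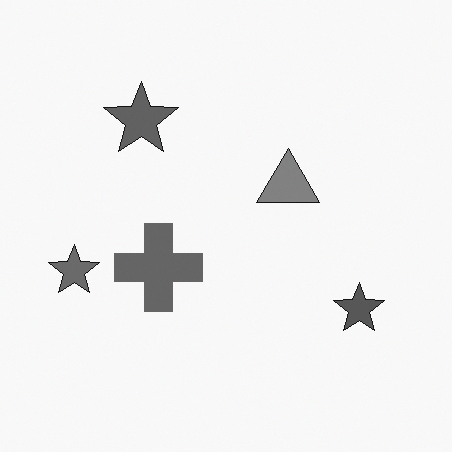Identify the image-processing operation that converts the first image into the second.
The image was converted to grayscale.

All color is removed — every shape is now a shade of grey.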